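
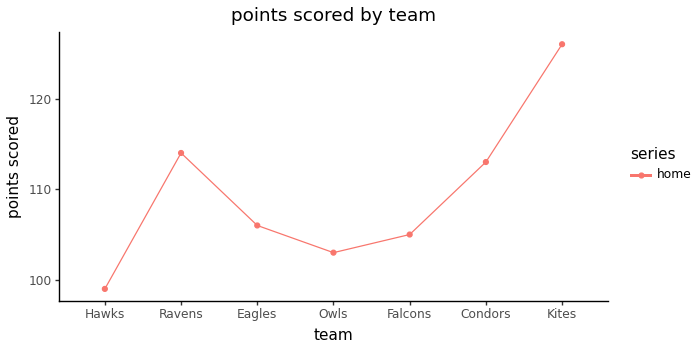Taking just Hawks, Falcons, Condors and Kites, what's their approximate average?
≈ 111

(100 + 105 + 115 + 125) / 4 ≈ 111.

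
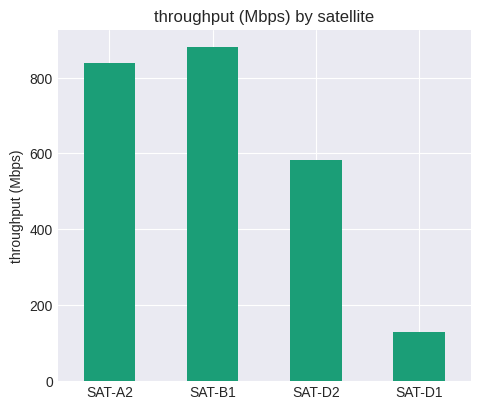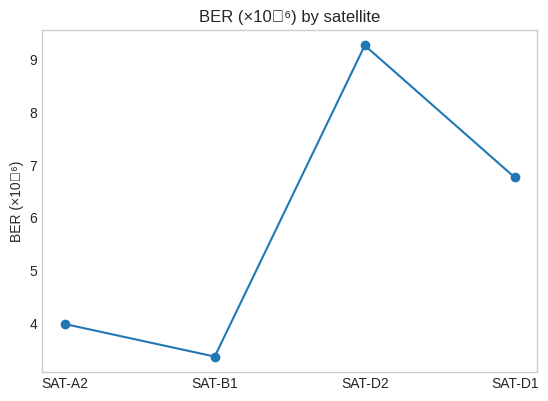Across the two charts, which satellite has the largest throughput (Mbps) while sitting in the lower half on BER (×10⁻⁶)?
Chart 2 median BER (×10⁻⁶) ≈ 5; below-median satellites: SAT-A2, SAT-B1. Among those, SAT-B1 has the highest throughput (Mbps) (≈ 900).

SAT-B1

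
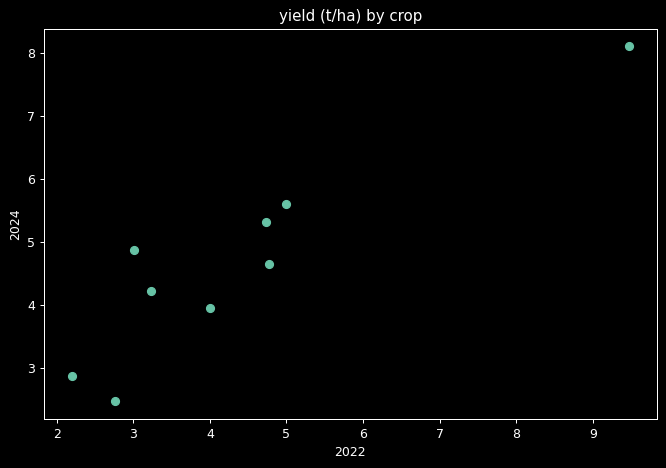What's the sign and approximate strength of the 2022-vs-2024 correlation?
Points are positively correlated; strong (|r| ≈ 0.9).

positive, strong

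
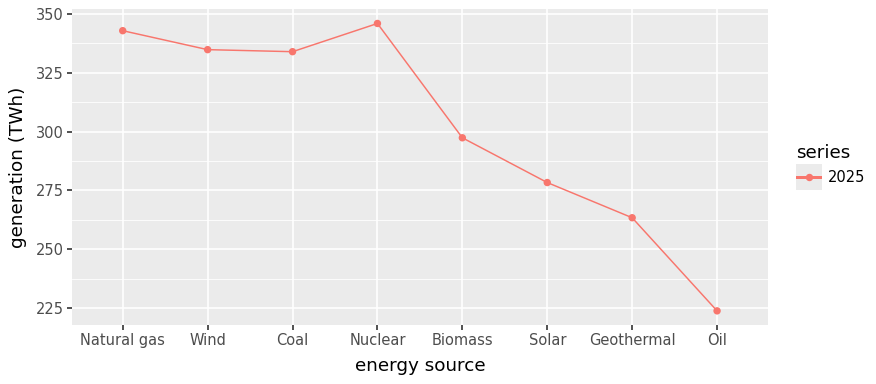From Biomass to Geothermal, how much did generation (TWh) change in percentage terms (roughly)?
≈ -13.3%

Biomass ≈ 300, Geothermal ≈ 260; (260 − 300) / 300 ≈ -13.3%.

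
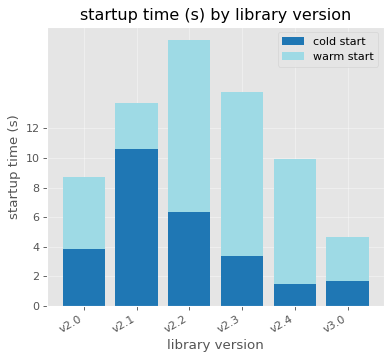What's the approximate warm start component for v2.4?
≈ 8

warm start top ≈ 10, bottom ≈ 2; segment ≈ 8.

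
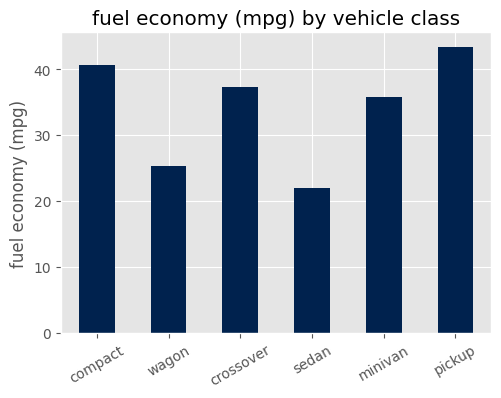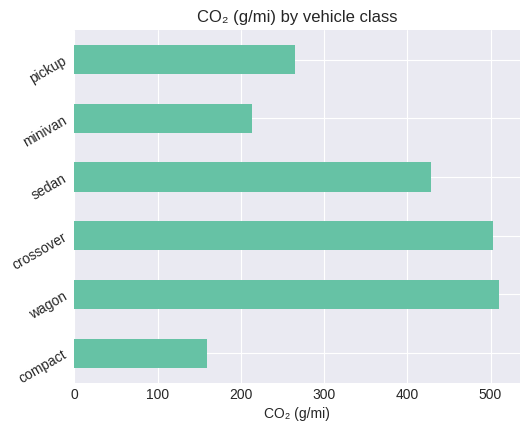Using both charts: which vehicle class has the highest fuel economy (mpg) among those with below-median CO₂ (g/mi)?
pickup

Chart 2 median CO₂ (g/mi) ≈ 350; below-median vehicle classes: compact, minivan, pickup. Among those, pickup has the highest fuel economy (mpg) (≈ 45).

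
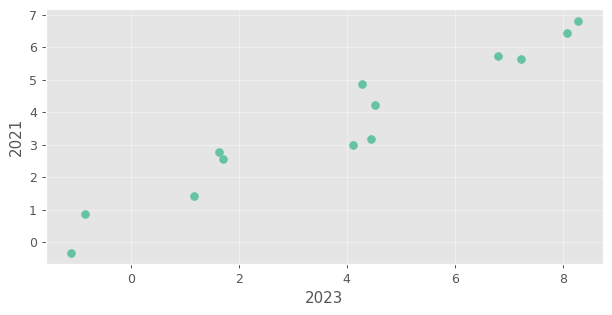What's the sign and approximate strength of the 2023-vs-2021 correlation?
Points are positively correlated; strong (|r| ≈ 1.0).

positive, strong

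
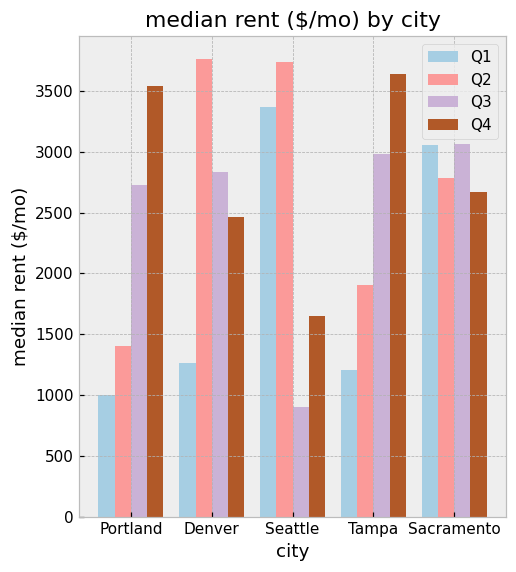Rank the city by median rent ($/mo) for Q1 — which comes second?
Top 3 for Q1: Seattle ≈ 3500, Sacramento ≈ 3000, Denver ≈ 1500.

Sacramento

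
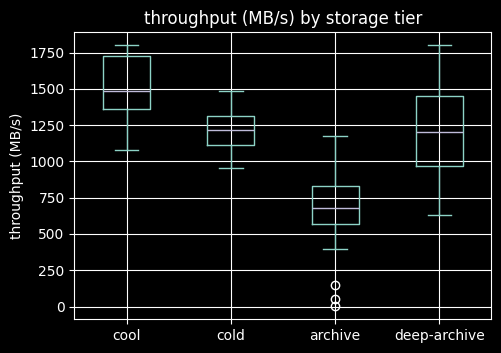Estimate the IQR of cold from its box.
≈ 200

Q3 ≈ 1300, Q1 ≈ 1100; IQR ≈ 200.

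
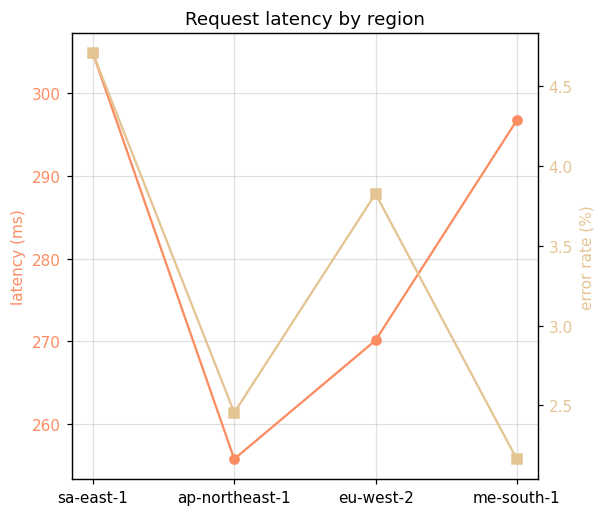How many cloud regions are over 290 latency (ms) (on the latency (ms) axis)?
Above 290: sa-east-1, me-south-1.

2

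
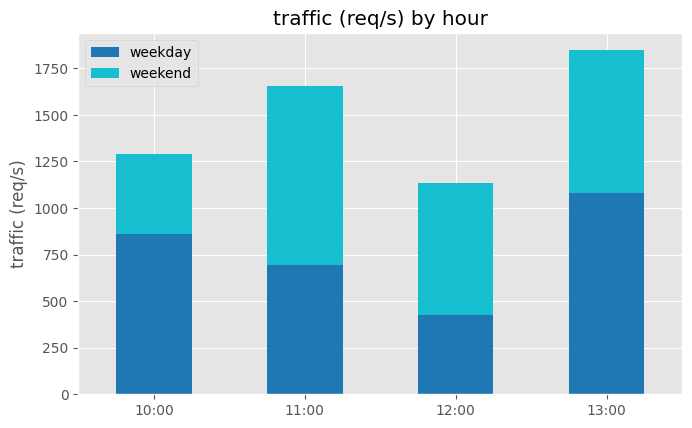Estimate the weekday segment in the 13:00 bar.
≈ 1000

weekday top ≈ 1000, bottom ≈ 0; segment ≈ 1000.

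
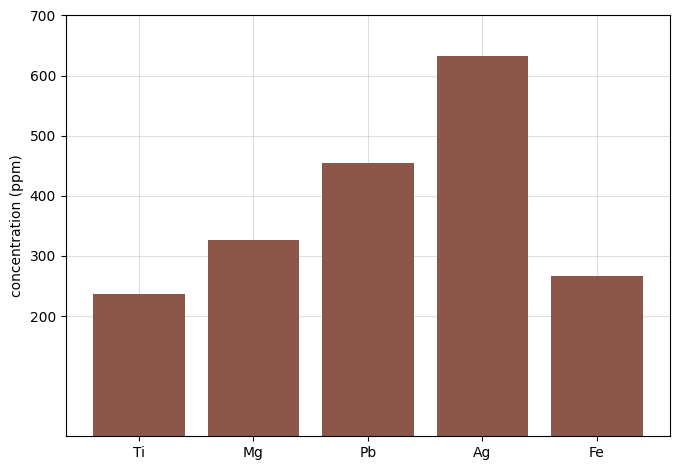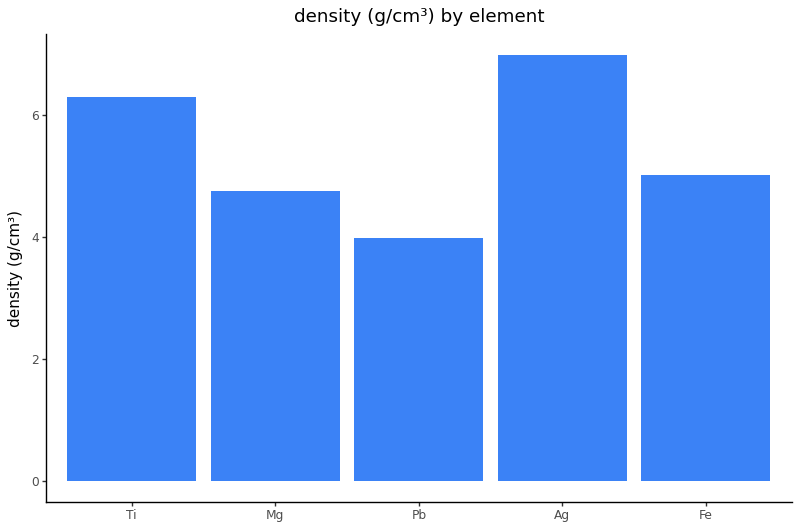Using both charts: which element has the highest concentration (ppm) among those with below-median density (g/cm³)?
Pb

Chart 2 median density (g/cm³) ≈ 5; below-median elements: Mg, Pb. Among those, Pb has the highest concentration (ppm) (≈ 500).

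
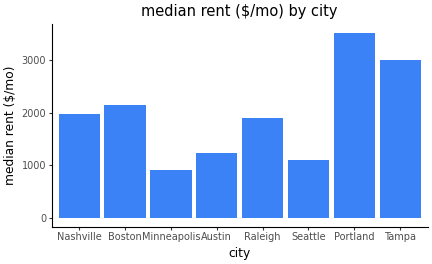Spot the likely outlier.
Portland ≈ 3500; the rest sit between ≈ 1000 and ≈ 3000.

Portland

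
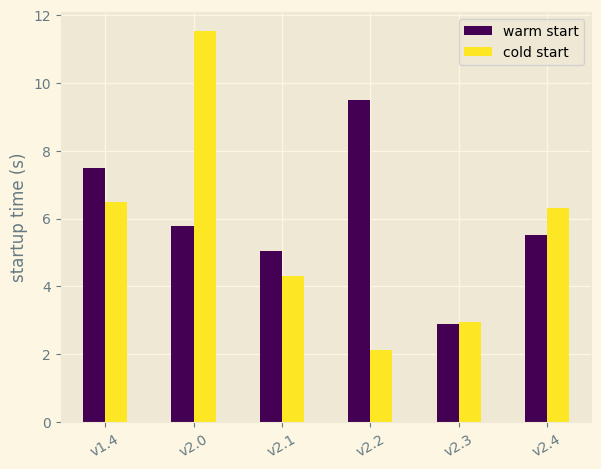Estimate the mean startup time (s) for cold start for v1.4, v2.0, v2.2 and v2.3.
≈ 6

(6 + 12 + 2 + 3) / 4 ≈ 6.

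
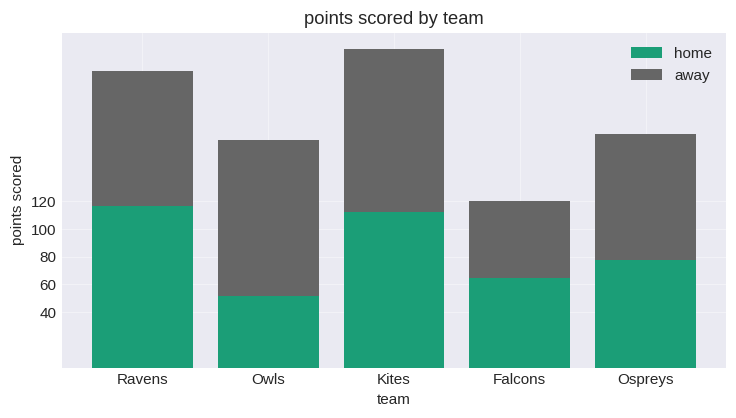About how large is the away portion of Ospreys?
away top ≈ 160, bottom ≈ 80; segment ≈ 80.

≈ 80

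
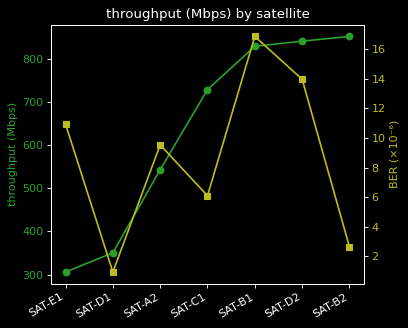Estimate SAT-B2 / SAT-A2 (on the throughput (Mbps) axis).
≈ 1.55×

SAT-B2 ≈ 850, SAT-A2 ≈ 550; 850/550 ≈ 1.55.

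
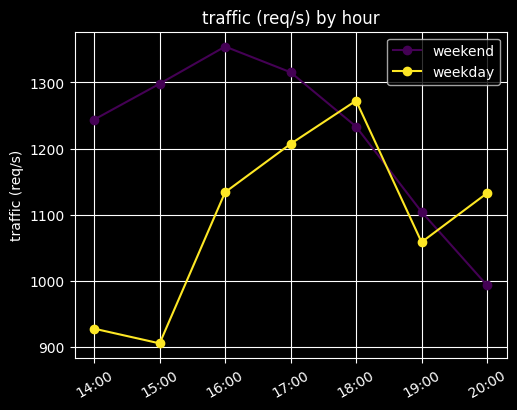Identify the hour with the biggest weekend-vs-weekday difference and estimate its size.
15:00: weekend ≈ 1300, weekday ≈ 900 → gap ≈ 400. Next-largest (14:00) is only ≈ 300.

15:00, ≈ 400 req/s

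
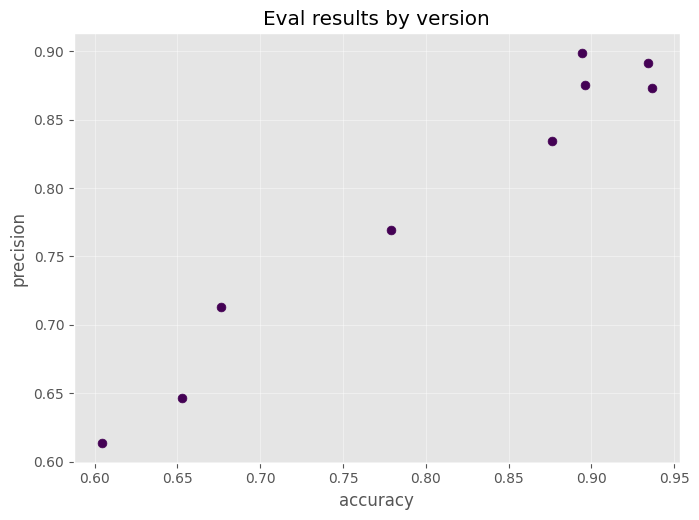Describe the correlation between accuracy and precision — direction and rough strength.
positive, strong

Points are positively correlated; strong (|r| ≈ 1.0).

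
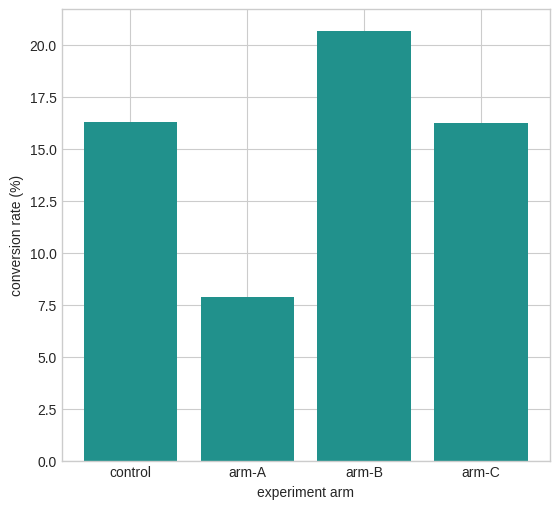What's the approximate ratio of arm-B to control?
arm-B ≈ 20, control ≈ 16; 20/16 ≈ 1.25.

≈ 1.25×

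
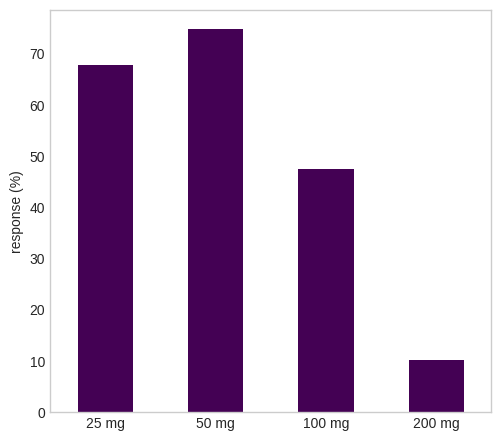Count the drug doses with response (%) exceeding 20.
Above 20: 25 mg, 50 mg, 100 mg.

3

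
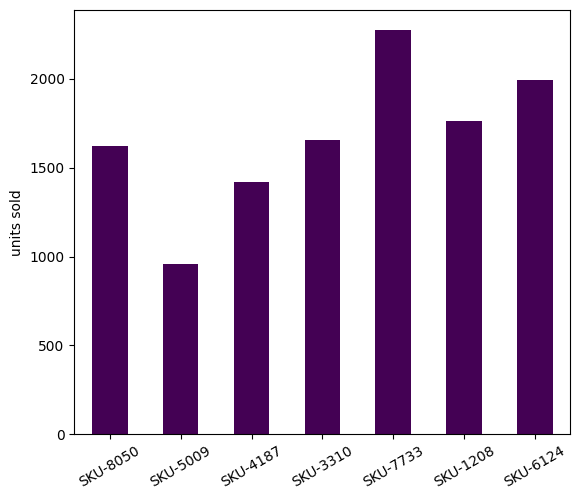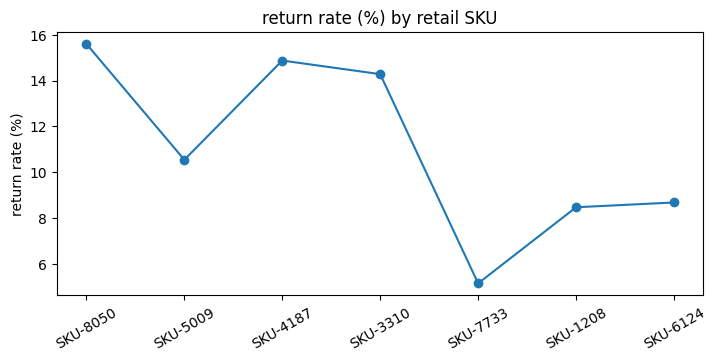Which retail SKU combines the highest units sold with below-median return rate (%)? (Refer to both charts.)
SKU-7733

Chart 2 median return rate (%) ≈ 10; below-median retail SKUs: SKU-7733, SKU-1208, SKU-6124. Among those, SKU-7733 has the highest units sold (≈ 2500).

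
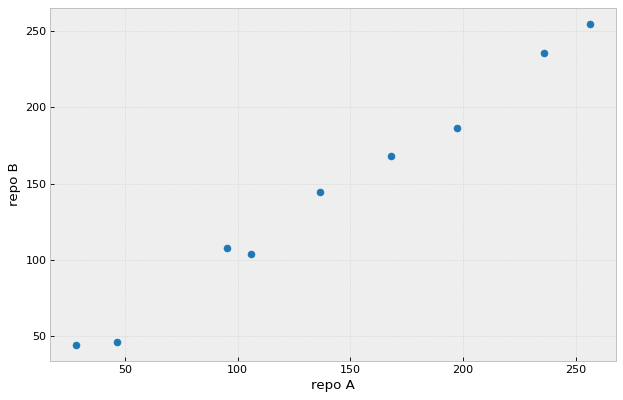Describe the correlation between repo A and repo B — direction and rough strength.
positive, strong

Points are positively correlated; strong (|r| ≈ 1.0).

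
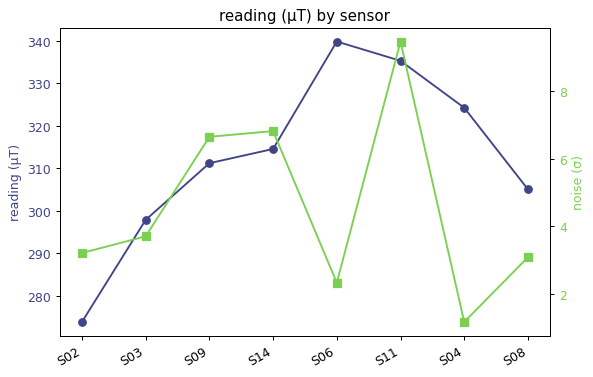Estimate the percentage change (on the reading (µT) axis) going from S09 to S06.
≈ +9.7%

S09 ≈ 310, S06 ≈ 340; (340 − 310) / 310 ≈ +9.7%.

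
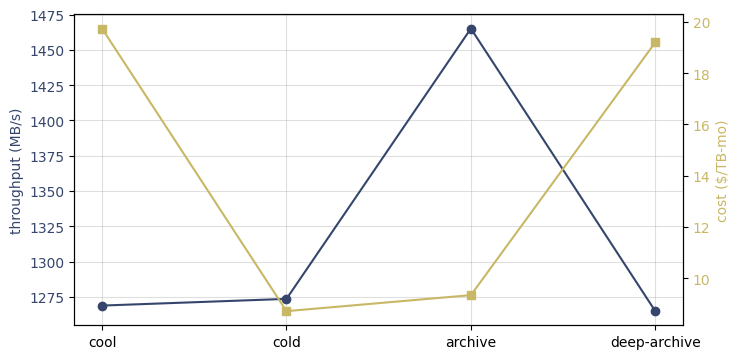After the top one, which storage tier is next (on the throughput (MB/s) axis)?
Top 3 (on the throughput (MB/s) axis): archive ≈ 1460, cold ≈ 1280, cool ≈ 1260.

cold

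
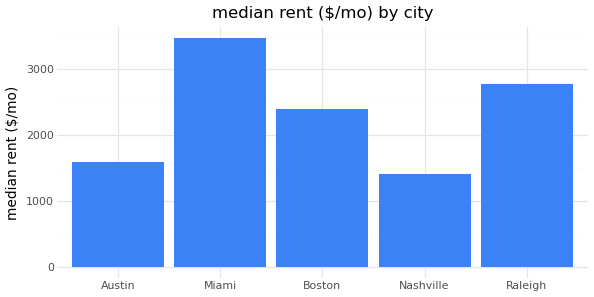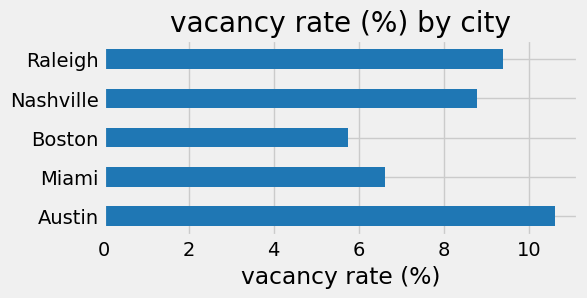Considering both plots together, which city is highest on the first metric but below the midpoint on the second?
Miami

Chart 2 median vacancy rate (%) ≈ 9; below-median cities: Miami, Boston. Among those, Miami has the highest median rent ($/mo) (≈ 3500).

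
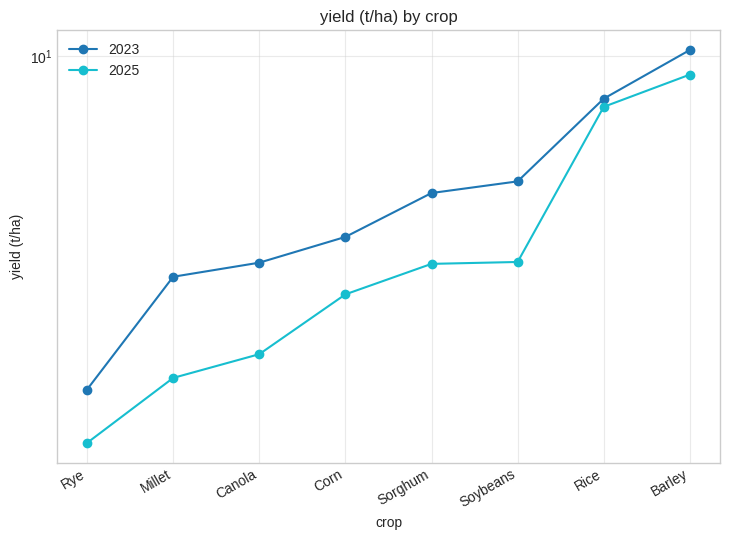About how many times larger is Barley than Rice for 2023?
Barley ≈ 10, Rice ≈ 8; 10/8 ≈ 1.25.

≈ 1.25×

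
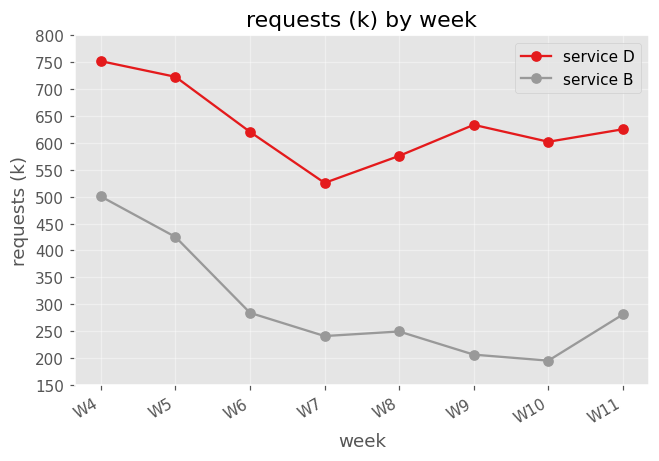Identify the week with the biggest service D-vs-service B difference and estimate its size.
W9, ≈ 450 k

W9: service D ≈ 650, service B ≈ 200 → gap ≈ 450. Next-largest (W10) is only ≈ 400.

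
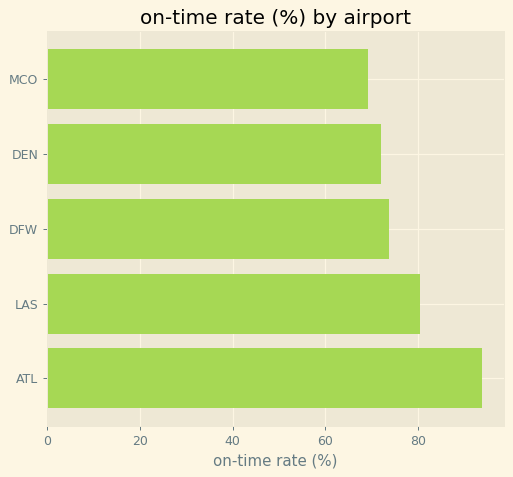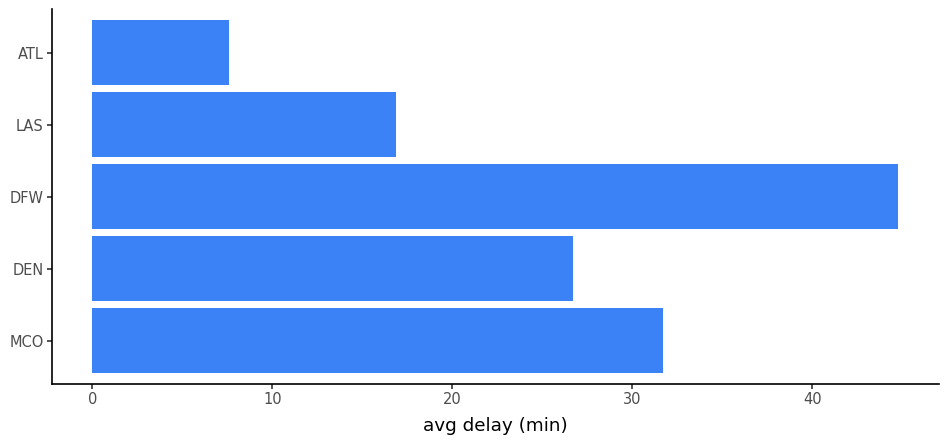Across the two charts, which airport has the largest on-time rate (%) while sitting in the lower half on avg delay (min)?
ATL

Chart 2 median avg delay (min) ≈ 25; below-median airports: LAS, ATL. Among those, ATL has the highest on-time rate (%) (≈ 90).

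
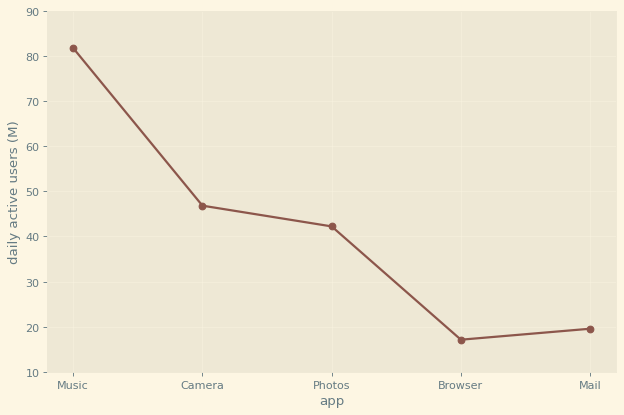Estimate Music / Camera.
≈ 1.6×

Music ≈ 80, Camera ≈ 50; 80/50 ≈ 1.6.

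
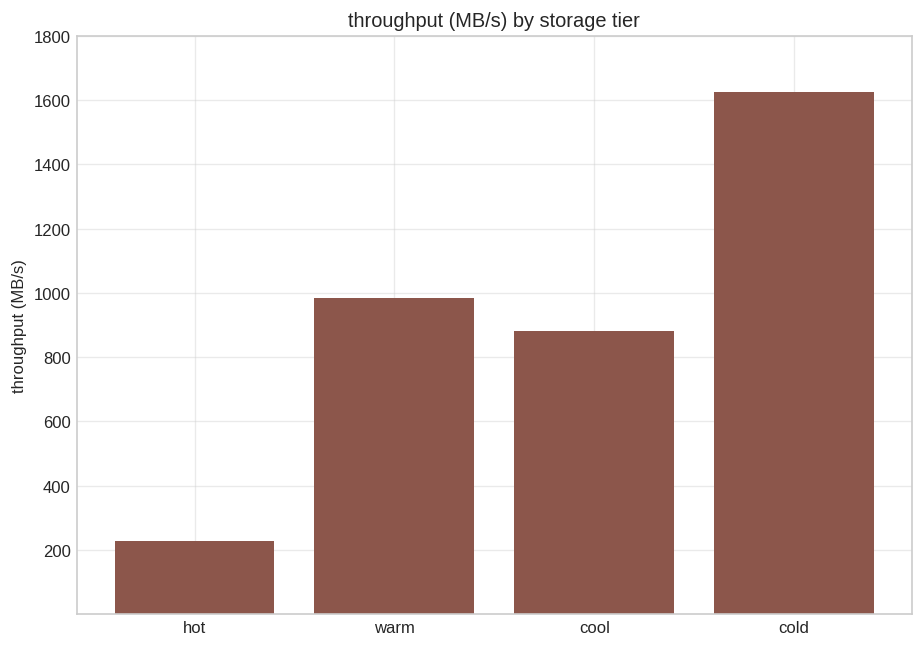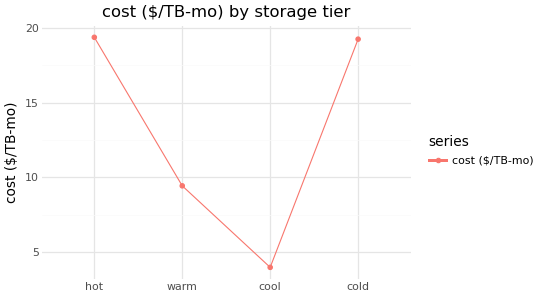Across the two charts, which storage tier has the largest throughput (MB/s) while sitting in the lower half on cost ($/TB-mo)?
Chart 2 median cost ($/TB-mo) ≈ 14; below-median storage tiers: warm, cool. Among those, warm has the highest throughput (MB/s) (≈ 1000).

warm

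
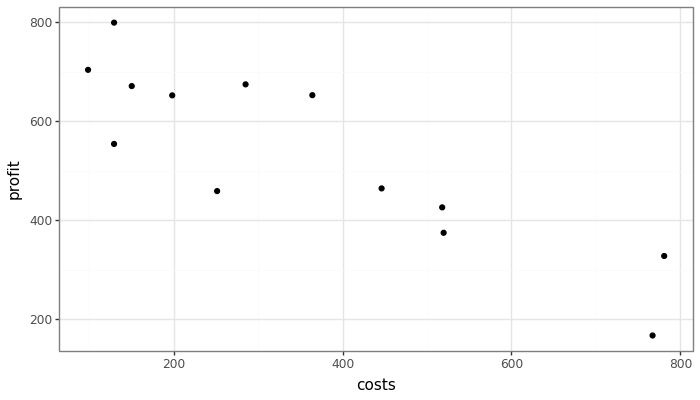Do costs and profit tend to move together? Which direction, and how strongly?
Points are negatively correlated; strong (|r| ≈ 0.9).

negative, strong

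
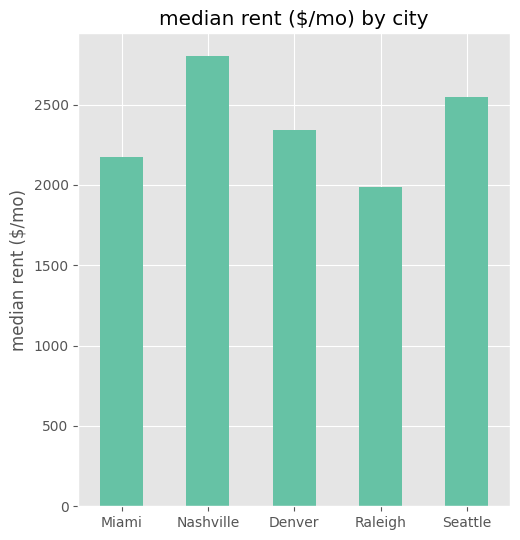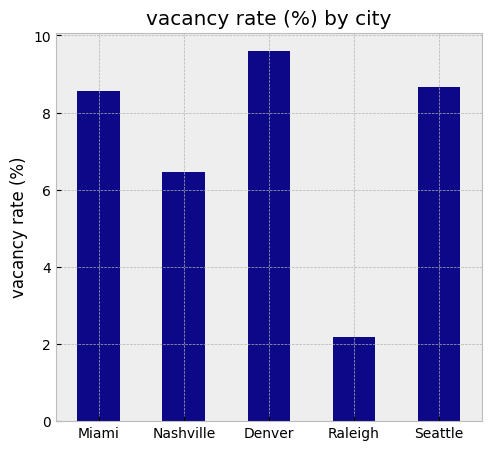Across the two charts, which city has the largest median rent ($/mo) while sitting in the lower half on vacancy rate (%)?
Nashville

Chart 2 median vacancy rate (%) ≈ 9; below-median cities: Nashville, Raleigh. Among those, Nashville has the highest median rent ($/mo) (≈ 3000).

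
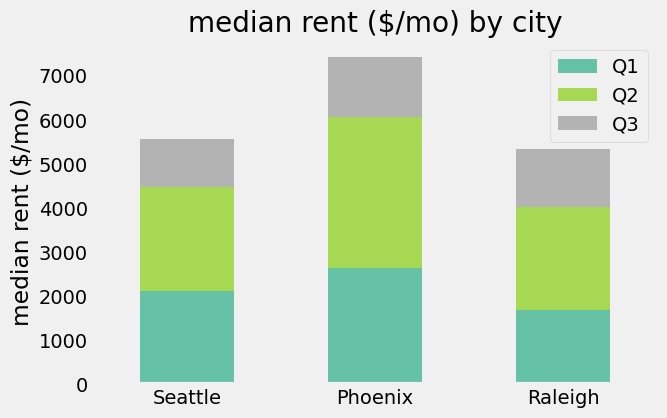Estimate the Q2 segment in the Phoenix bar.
≈ 3000

Q2 top ≈ 6000, bottom ≈ 3000; segment ≈ 3000.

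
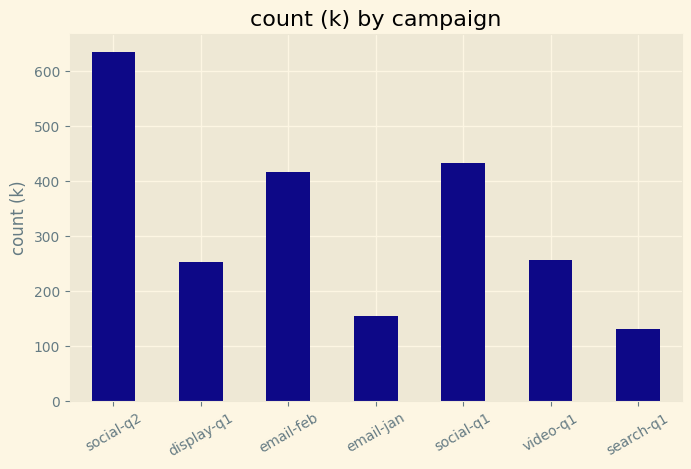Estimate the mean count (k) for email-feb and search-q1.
(400 + 100) / 2 ≈ 250.

≈ 250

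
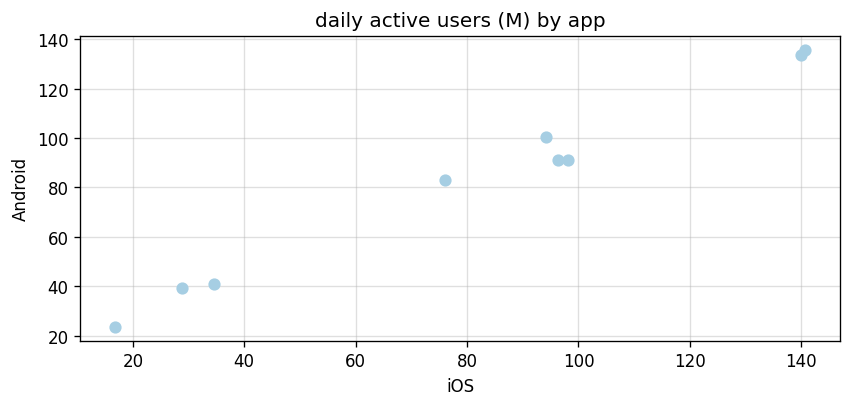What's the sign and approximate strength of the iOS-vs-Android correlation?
positive, strong

Points are positively correlated; strong (|r| ≈ 1.0).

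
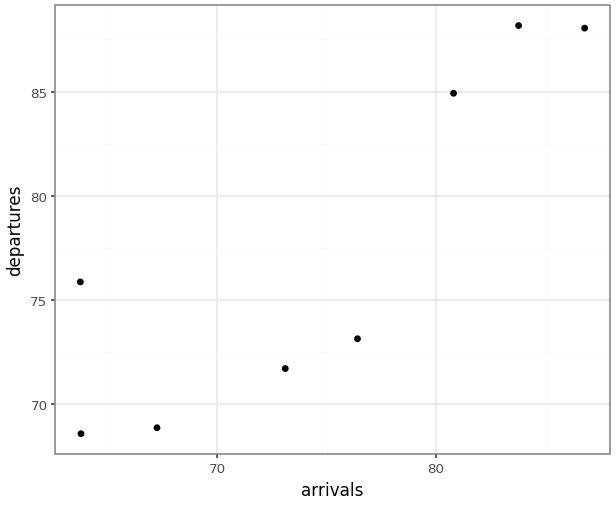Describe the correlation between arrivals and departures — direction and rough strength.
Points are positively correlated; strong (|r| ≈ 0.9).

positive, strong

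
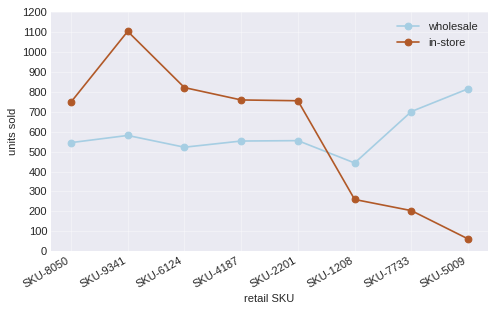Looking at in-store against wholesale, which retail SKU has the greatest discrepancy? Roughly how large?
SKU-5009, ≈ 700

SKU-5009: in-store ≈ 100, wholesale ≈ 800 → gap ≈ 700. Next-largest (SKU-9341) is only ≈ 500.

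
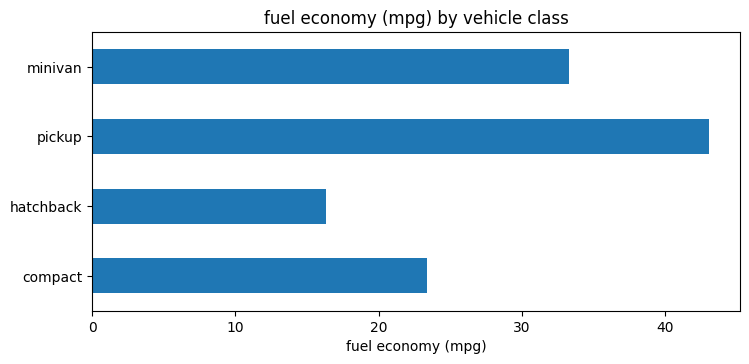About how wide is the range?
≈ 30

Max pickup ≈ 45, min hatchback ≈ 15; range ≈ 30.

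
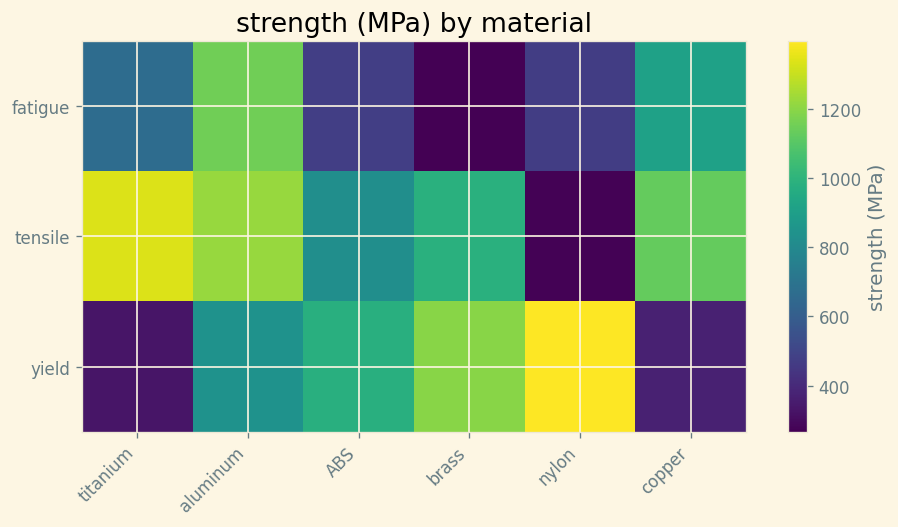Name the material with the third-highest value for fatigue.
titanium

Top 4 for fatigue: aluminum ≈ 1100, copper ≈ 900, titanium ≈ 700, ABS ≈ 500.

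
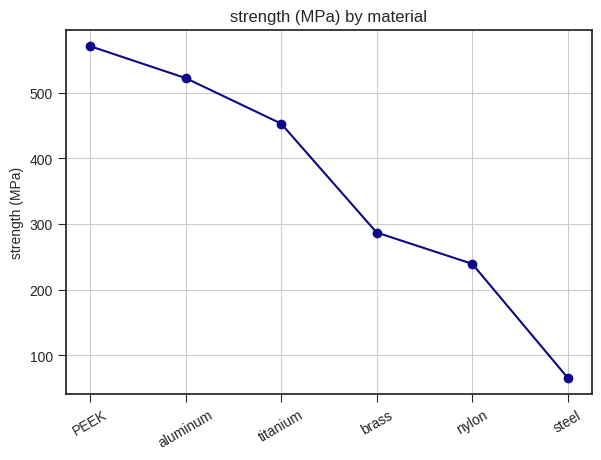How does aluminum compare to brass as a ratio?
≈ 1.67×

aluminum ≈ 500, brass ≈ 300; 500/300 ≈ 1.67.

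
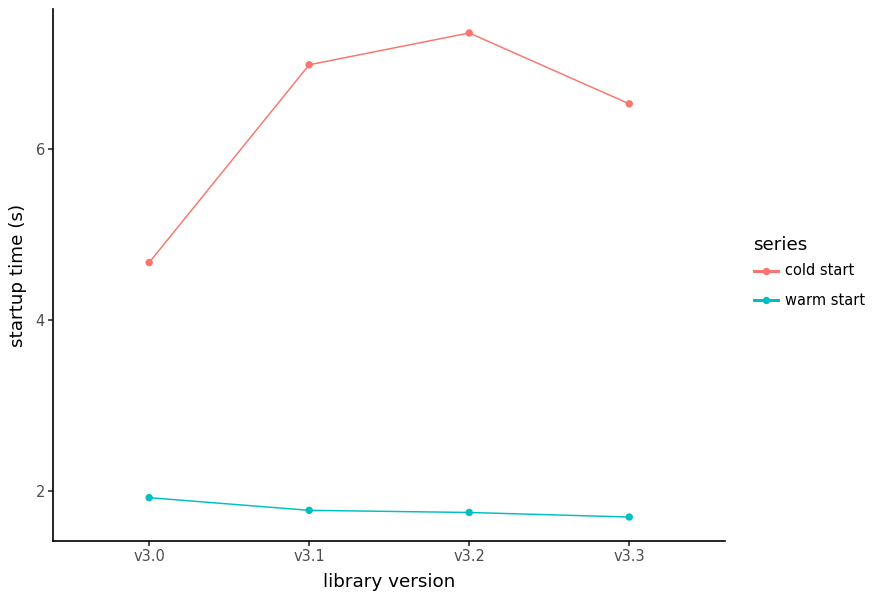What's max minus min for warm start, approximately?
Max v3.0 ≈ 2.0, min v3.3 ≈ 1.5; range ≈ 0.5.

≈ 0.5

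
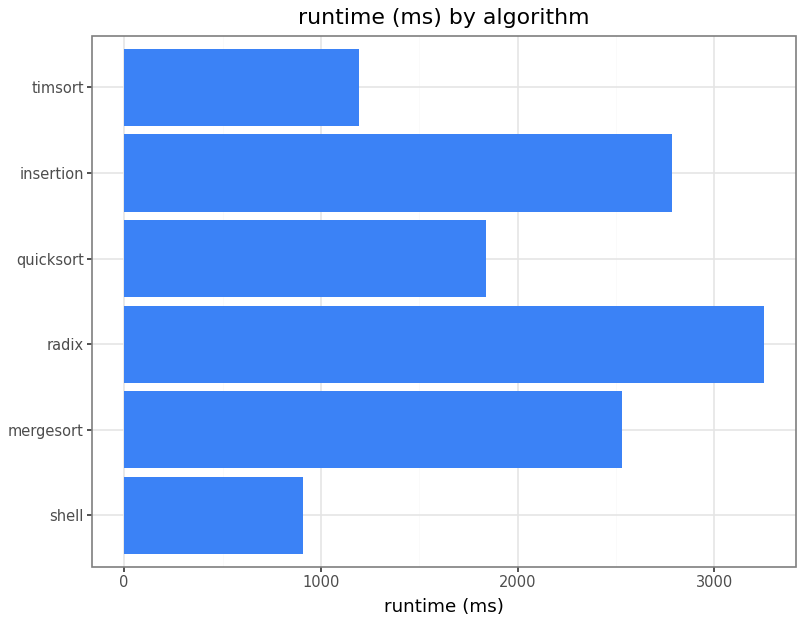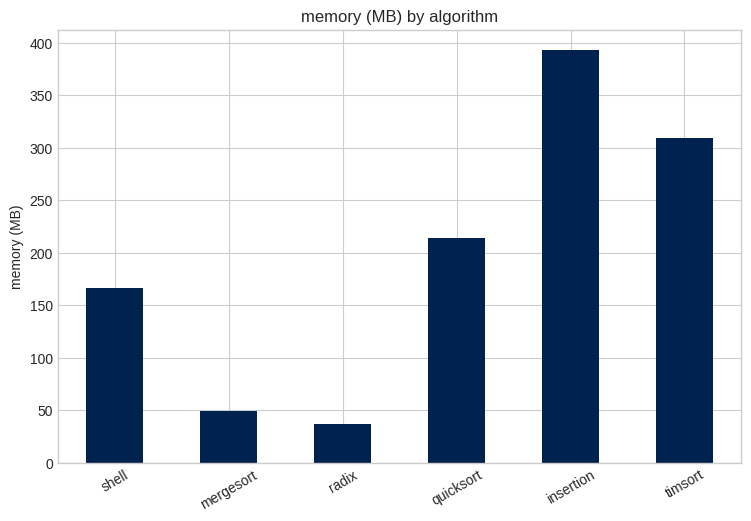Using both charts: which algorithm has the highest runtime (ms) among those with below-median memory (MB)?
Chart 2 median memory (MB) ≈ 200; below-median algorithms: shell, mergesort, radix. Among those, radix has the highest runtime (ms) (≈ 3500).

radix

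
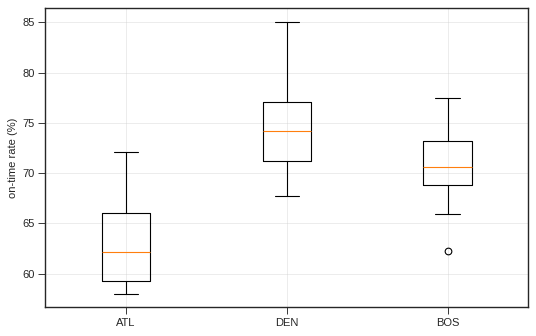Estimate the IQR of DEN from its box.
Q3 ≈ 77, Q1 ≈ 71; IQR ≈ 6.

≈ 6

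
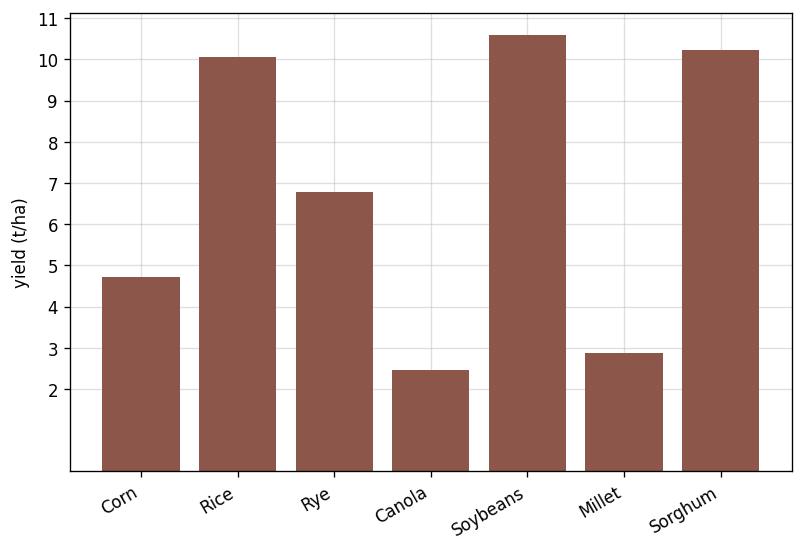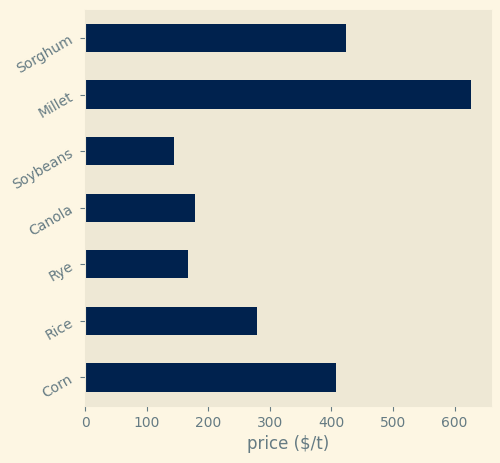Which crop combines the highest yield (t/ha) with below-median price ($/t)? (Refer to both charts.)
Soybeans

Chart 2 median price ($/t) ≈ 300; below-median crops: Rye, Canola, Soybeans. Among those, Soybeans has the highest yield (t/ha) (≈ 11).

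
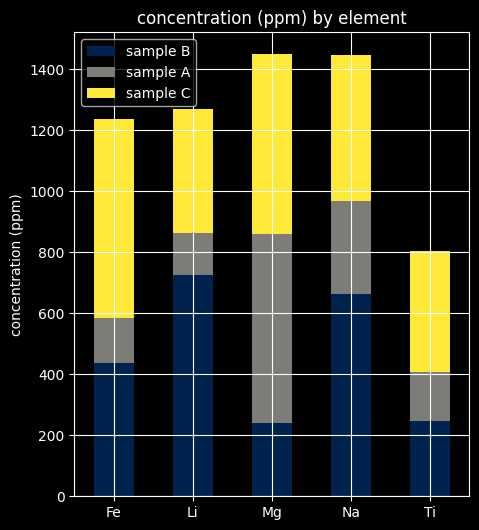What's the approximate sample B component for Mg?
sample B top ≈ 200, bottom ≈ 0; segment ≈ 200.

≈ 200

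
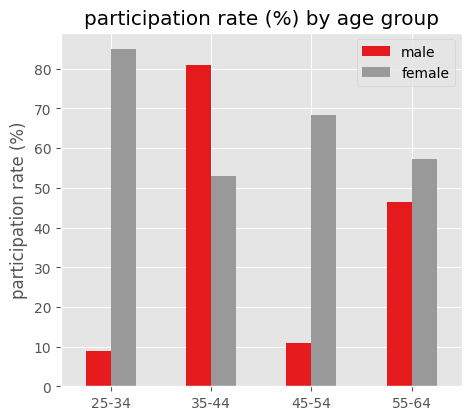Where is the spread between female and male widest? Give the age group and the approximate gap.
25-34, ≈ 70 %

25-34: female ≈ 80, male ≈ 10 → gap ≈ 70. Next-largest (45-54) is only ≈ 60.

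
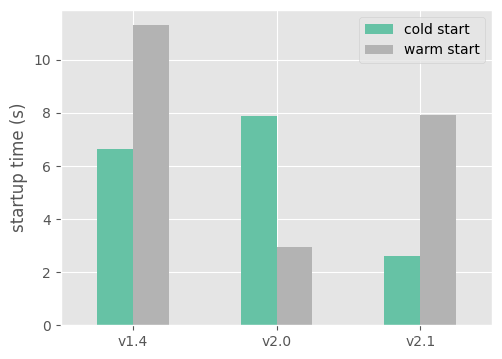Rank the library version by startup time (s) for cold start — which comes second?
v1.4

Top 3 for cold start: v2.0 ≈ 8, v1.4 ≈ 7, v2.1 ≈ 3.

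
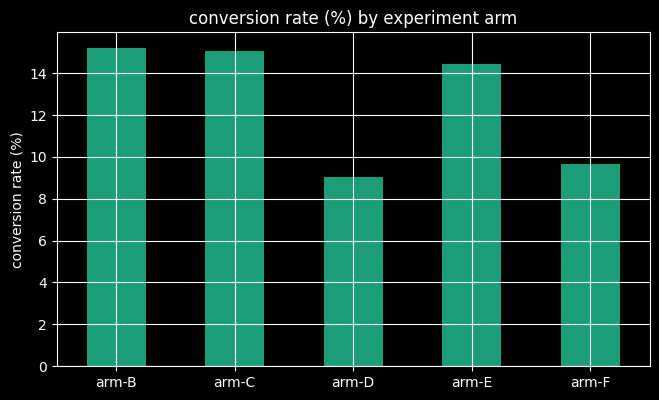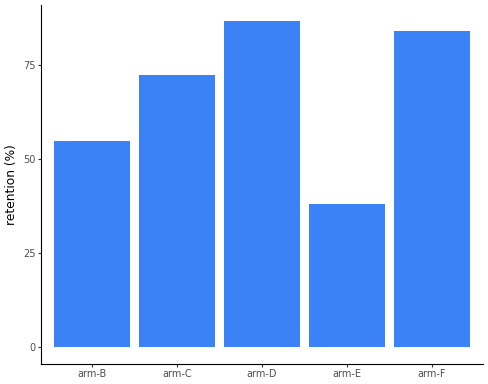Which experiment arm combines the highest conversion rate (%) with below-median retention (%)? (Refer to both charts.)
Chart 2 median retention (%) ≈ 70; below-median experiment arms: arm-B, arm-E. Among those, arm-B has the highest conversion rate (%) (≈ 16).

arm-B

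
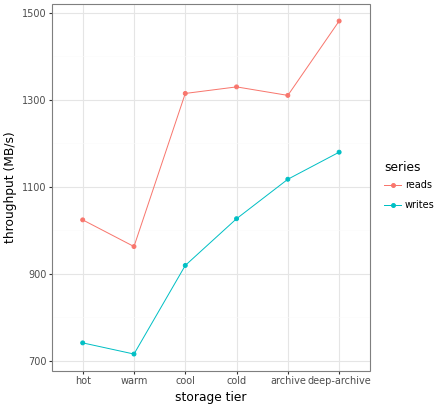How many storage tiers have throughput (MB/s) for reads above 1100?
Above 1100: cool, cold, archive, deep-archive.

4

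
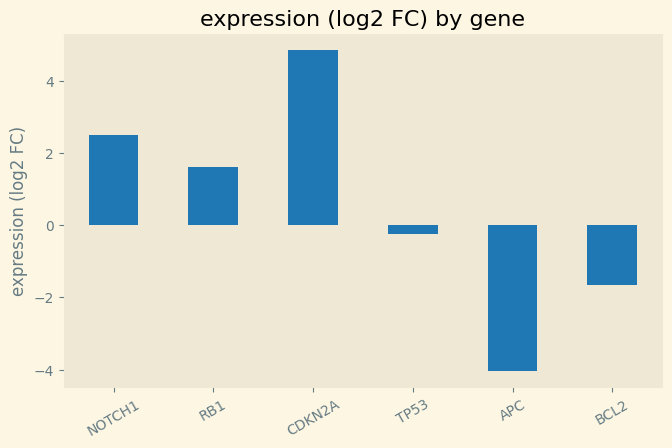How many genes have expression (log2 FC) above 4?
1

Above 4: CDKN2A.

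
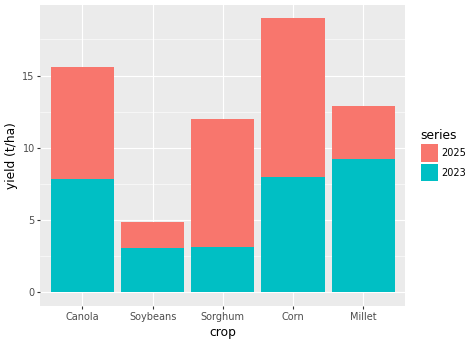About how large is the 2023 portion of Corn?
≈ 8

2023 top ≈ 8, bottom ≈ 0; segment ≈ 8.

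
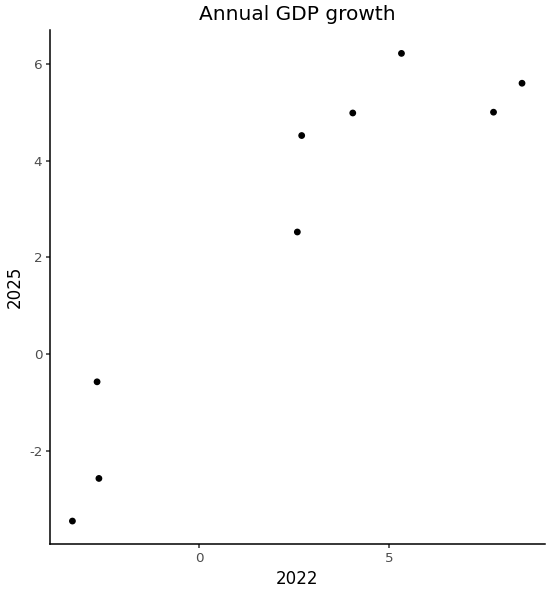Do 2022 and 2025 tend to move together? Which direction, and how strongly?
Points are positively correlated; strong (|r| ≈ 0.9).

positive, strong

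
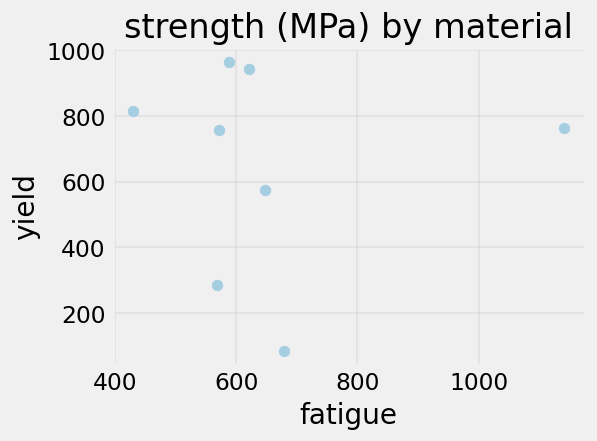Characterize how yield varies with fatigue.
Points are roughly uncorrelated; weak (|r| ≈ 0.0).

no clear correlation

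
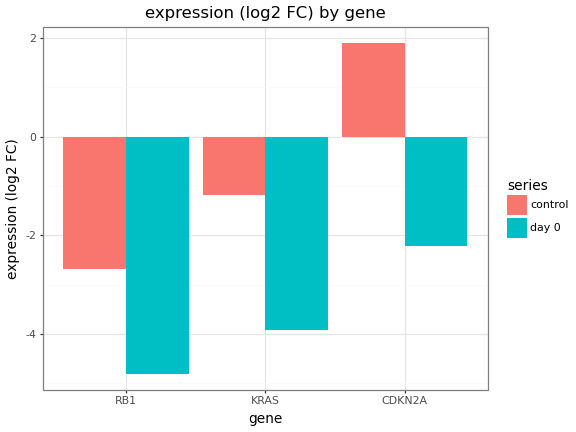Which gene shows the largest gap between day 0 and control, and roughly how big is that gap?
CDKN2A, ≈ 4 log2 FC

CDKN2A: day 0 ≈ -2, control ≈ 2 → gap ≈ 4. Next-largest (KRAS) is only ≈ 3.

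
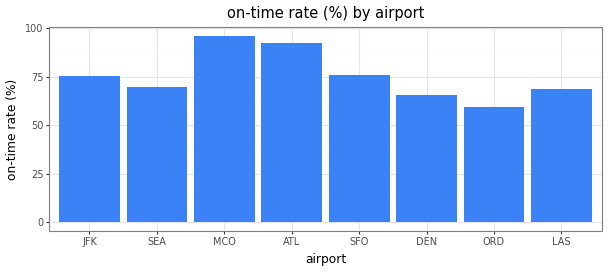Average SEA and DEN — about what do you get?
(70 + 70) / 2 ≈ 70.

≈ 70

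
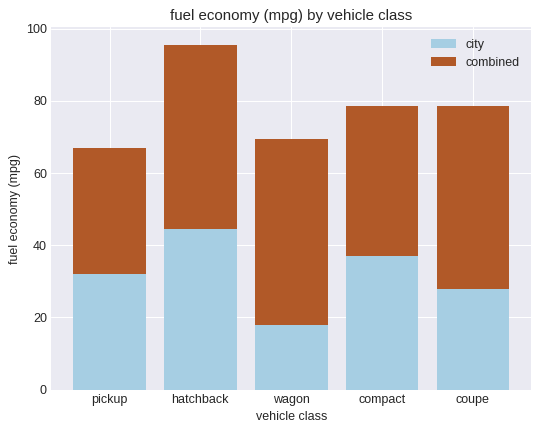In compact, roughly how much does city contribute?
≈ 40

city top ≈ 40, bottom ≈ 0; segment ≈ 40.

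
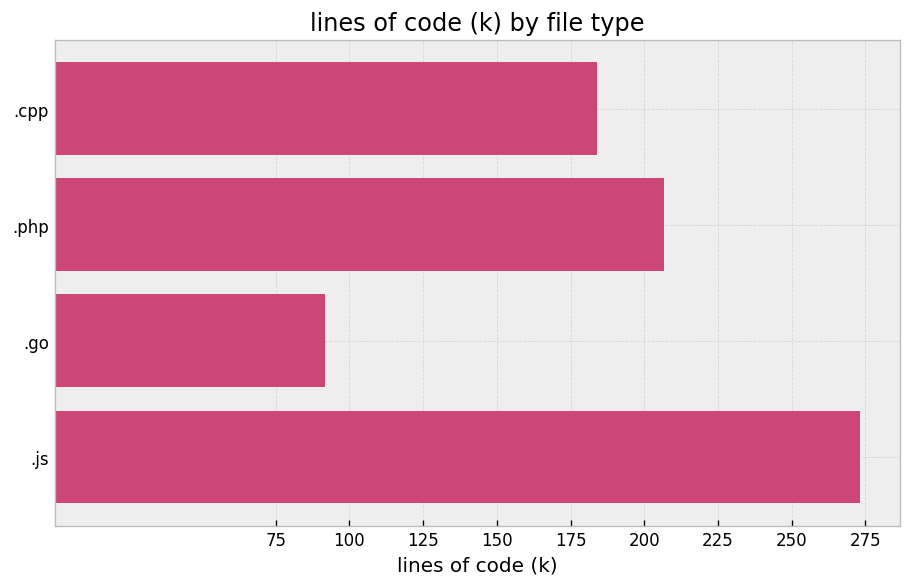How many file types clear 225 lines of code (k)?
1

Above 225: .js.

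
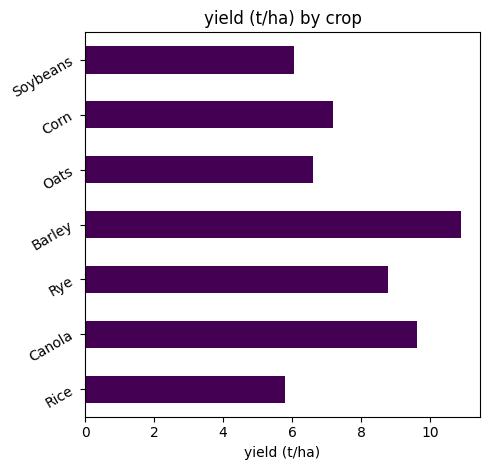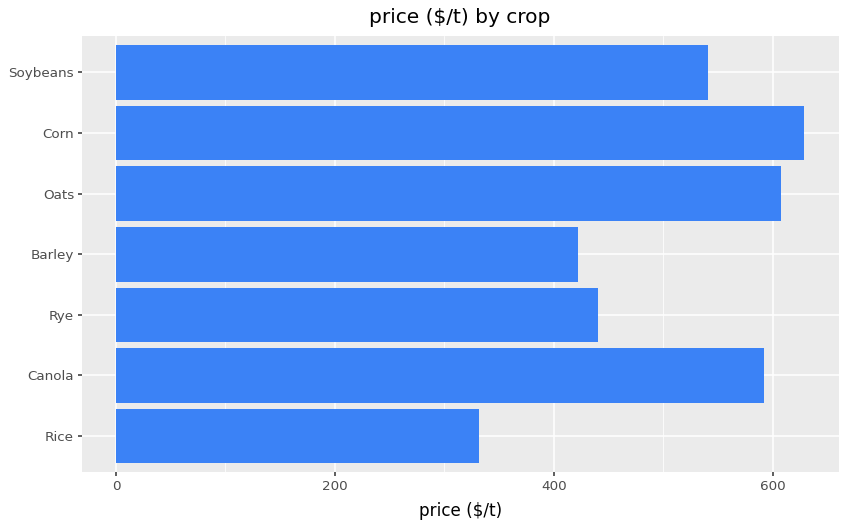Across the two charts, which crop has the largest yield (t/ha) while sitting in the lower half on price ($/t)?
Barley

Chart 2 median price ($/t) ≈ 500; below-median crops: Rice, Rye, Barley. Among those, Barley has the highest yield (t/ha) (≈ 11).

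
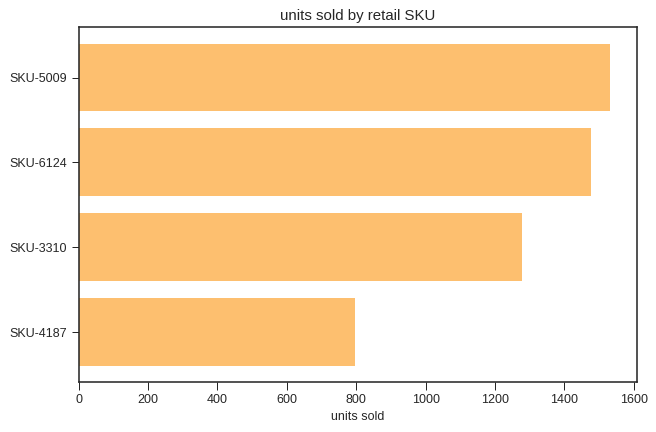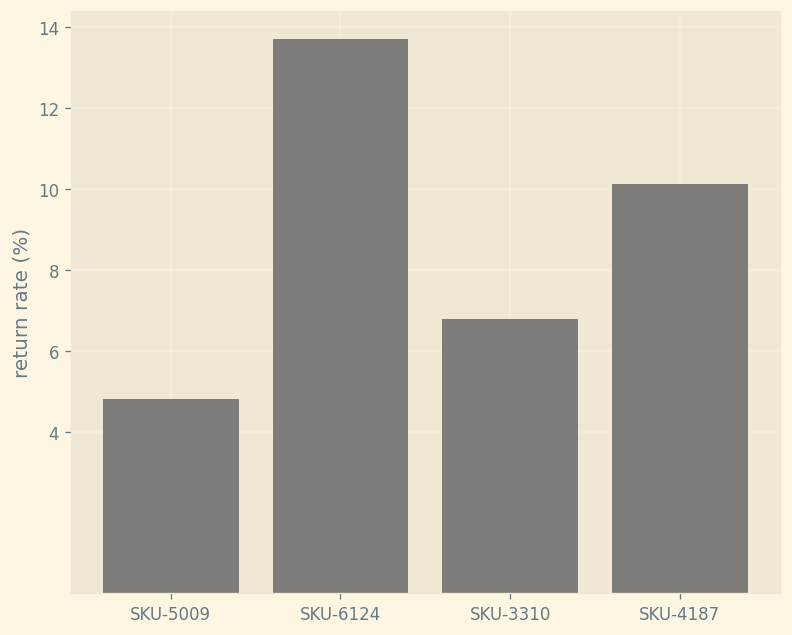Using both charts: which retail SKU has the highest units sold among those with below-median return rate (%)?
Chart 2 median return rate (%) ≈ 8; below-median retail SKUs: SKU-5009, SKU-3310. Among those, SKU-5009 has the highest units sold (≈ 1600).

SKU-5009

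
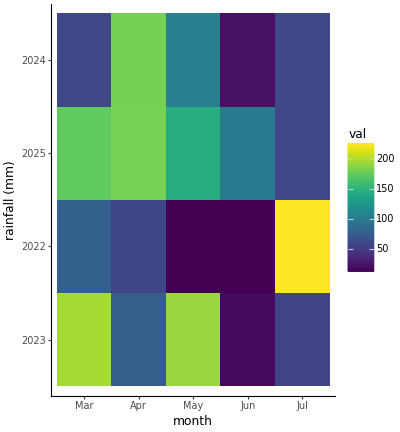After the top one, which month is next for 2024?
Top 3 for 2024: Apr ≈ 180, May ≈ 100, Jul ≈ 60.

May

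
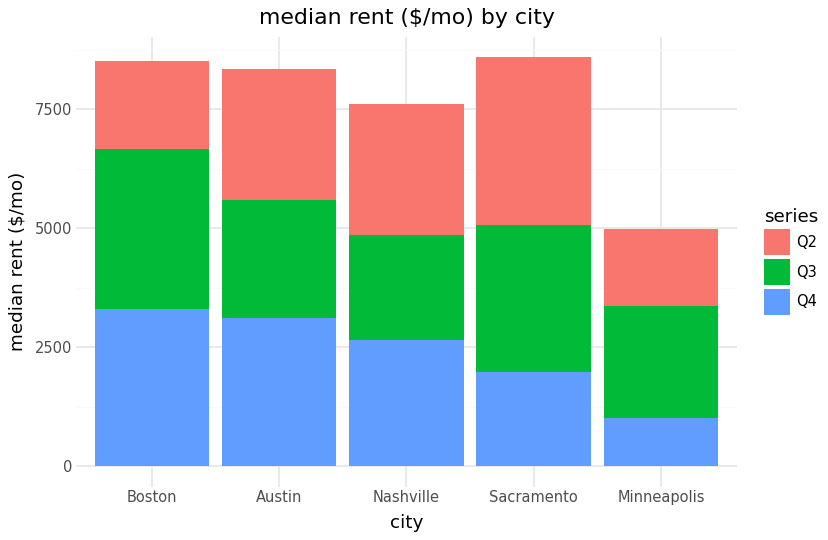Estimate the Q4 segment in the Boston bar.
Q4 top ≈ 3000, bottom ≈ 0; segment ≈ 3000.

≈ 3000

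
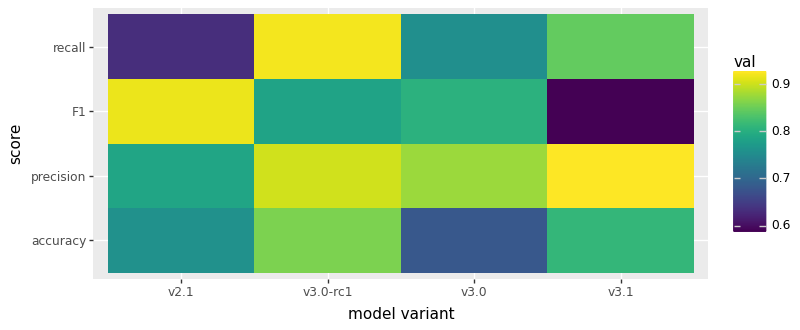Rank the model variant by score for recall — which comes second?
Top 3 for recall: v3.0-rc1 ≈ 0.90, v3.1 ≈ 0.85, v3.0 ≈ 0.75.

v3.1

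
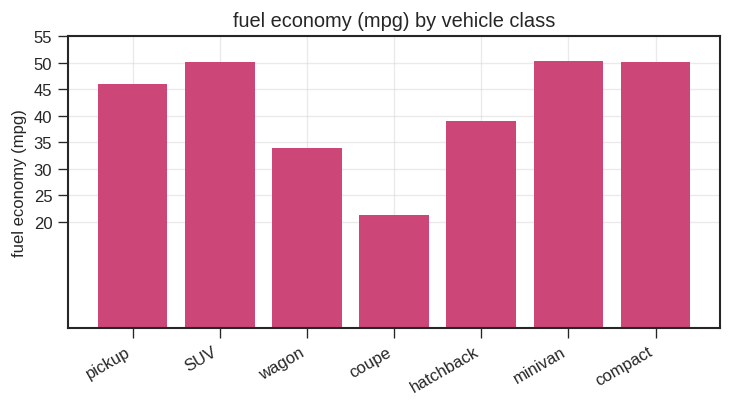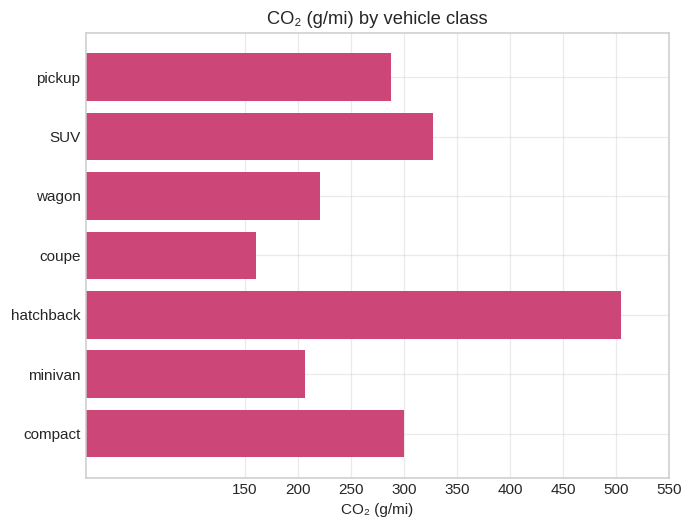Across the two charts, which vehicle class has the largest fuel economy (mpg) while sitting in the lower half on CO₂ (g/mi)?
Chart 2 median CO₂ (g/mi) ≈ 300; below-median vehicle classes: wagon, coupe, minivan. Among those, minivan has the highest fuel economy (mpg) (≈ 50).

minivan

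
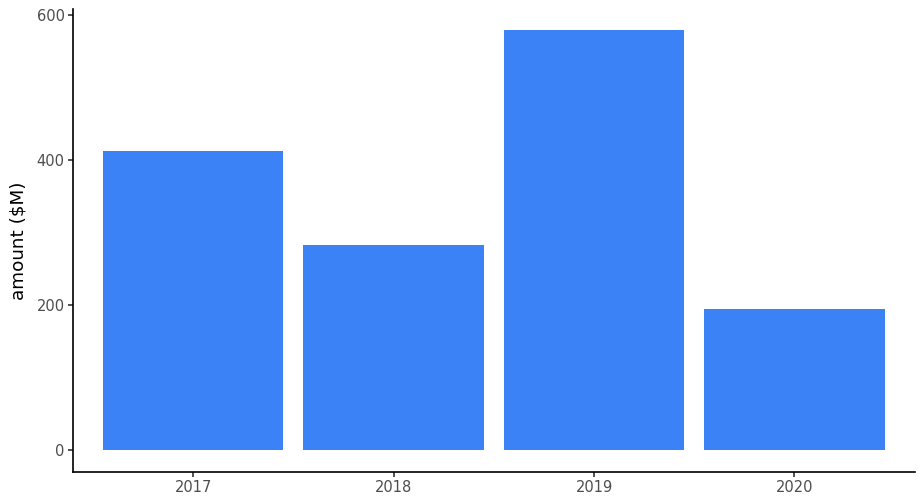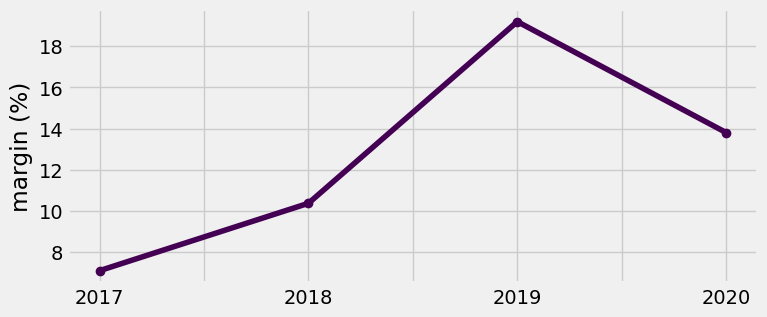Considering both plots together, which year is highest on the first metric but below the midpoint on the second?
Chart 2 median margin (%) ≈ 12; below-median years: 2017, 2018. Among those, 2017 has the highest amount ($M) (≈ 400).

2017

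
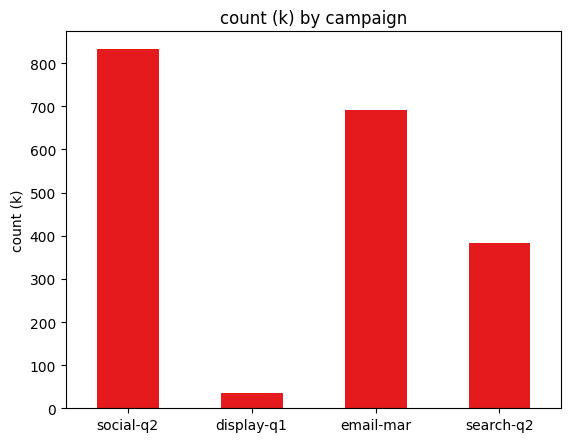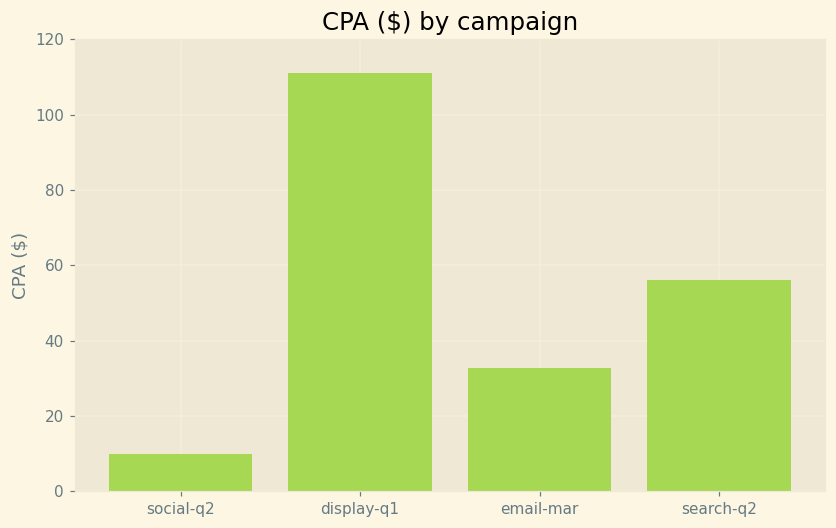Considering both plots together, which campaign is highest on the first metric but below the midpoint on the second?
social-q2

Chart 2 median CPA ($) ≈ 40; below-median campaigns: social-q2, email-mar. Among those, social-q2 has the highest count (k) (≈ 800).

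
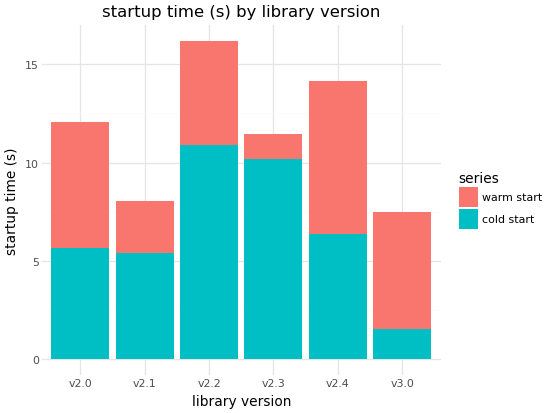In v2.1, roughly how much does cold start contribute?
cold start top ≈ 6, bottom ≈ 0; segment ≈ 6.

≈ 6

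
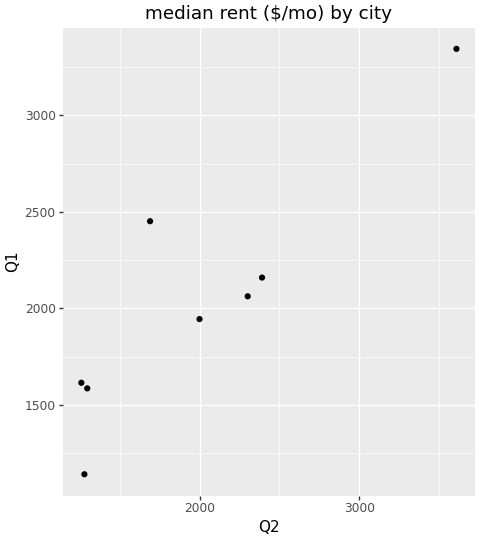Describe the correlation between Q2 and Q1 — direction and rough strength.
Points are positively correlated; strong (|r| ≈ 0.9).

positive, strong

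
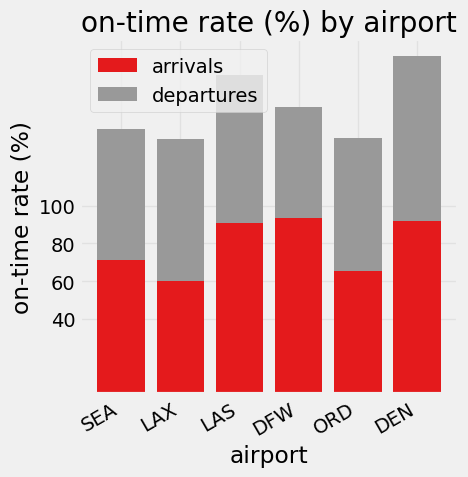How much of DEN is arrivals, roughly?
≈ 100

arrivals top ≈ 100, bottom ≈ 0; segment ≈ 100.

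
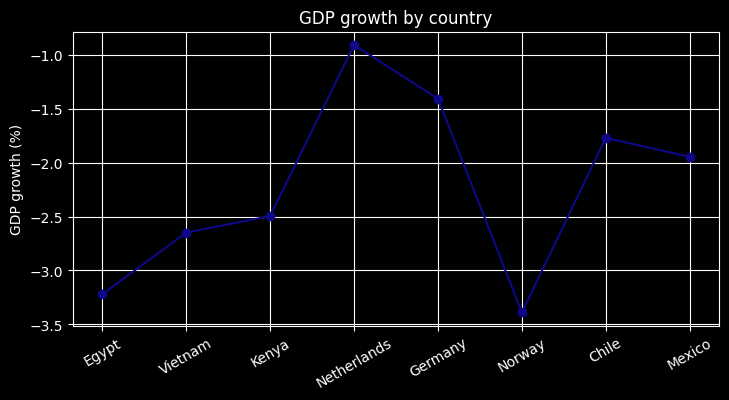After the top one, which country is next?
Germany

Top 3: Netherlands ≈ -1.0, Germany ≈ -1.5, Chile ≈ -2.0.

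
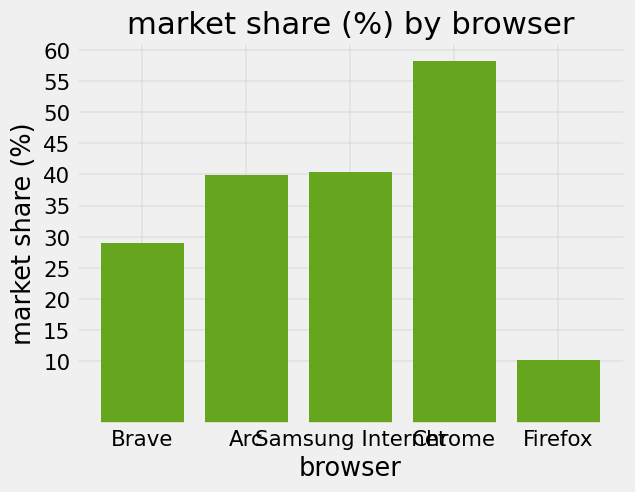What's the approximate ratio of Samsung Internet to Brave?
≈ 1.33×

Samsung Internet ≈ 40, Brave ≈ 30; 40/30 ≈ 1.33.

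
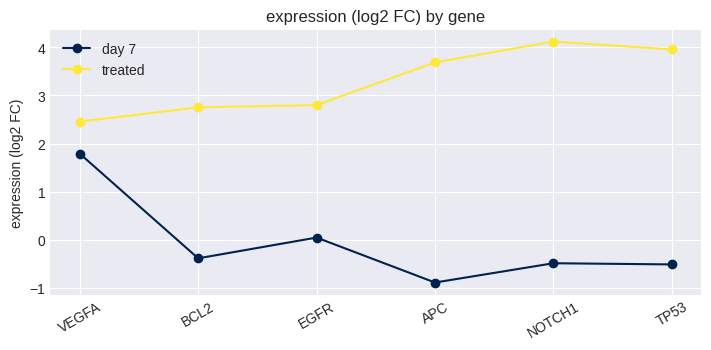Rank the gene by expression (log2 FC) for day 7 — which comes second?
EGFR

Top 3 for day 7: VEGFA ≈ 2.0, EGFR ≈ 0.0, BCL2 ≈ -0.5.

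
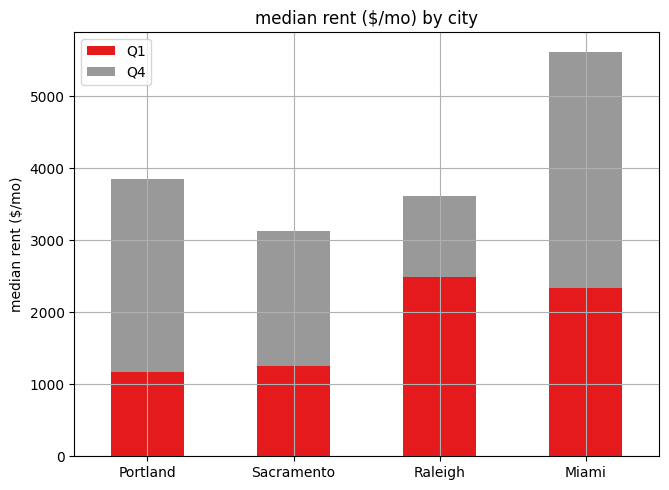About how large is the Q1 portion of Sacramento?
≈ 1000

Q1 top ≈ 1000, bottom ≈ 0; segment ≈ 1000.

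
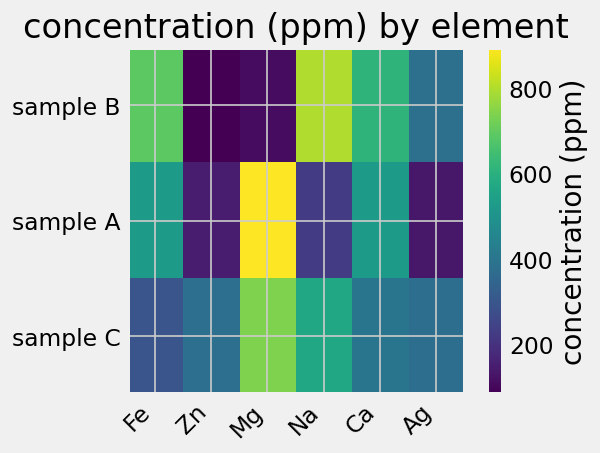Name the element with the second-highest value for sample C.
Top 3 for sample C: Mg ≈ 700, Na ≈ 600, Ca ≈ 400.

Na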